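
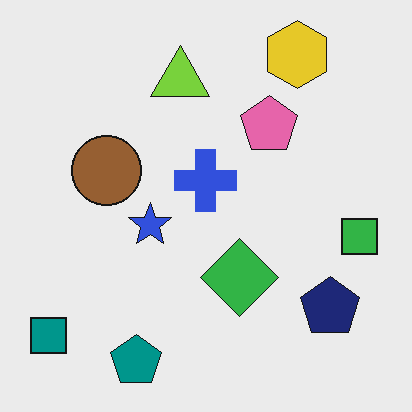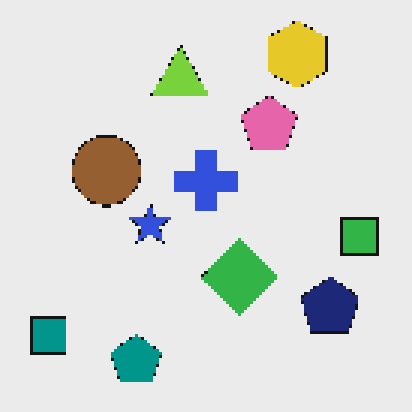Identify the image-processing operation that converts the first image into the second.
It was mildly pixelated.

Shapes are reduced to large square blocks; fine edges and outlines are lost — a downscale-then-upscale (mosaic) effect.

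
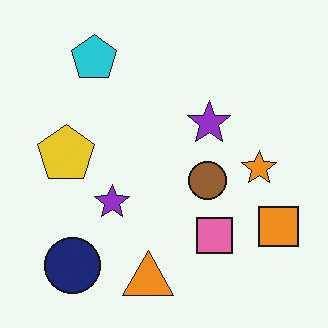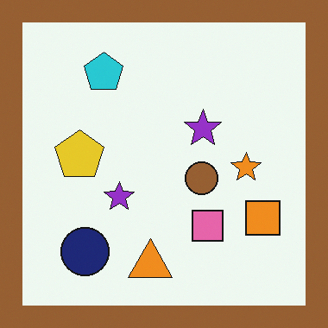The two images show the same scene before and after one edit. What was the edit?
The image was framed with a brown border.

A solid brown frame runs around the edge of the second image, with the content slightly shrunk inside it.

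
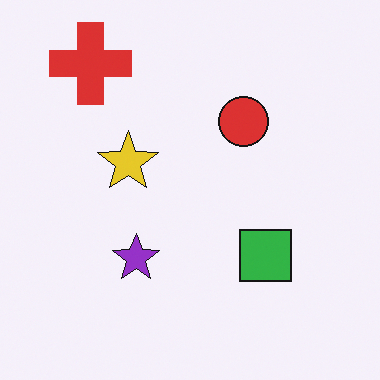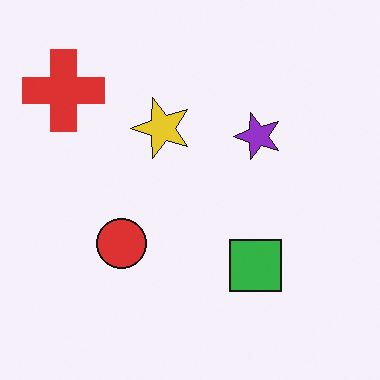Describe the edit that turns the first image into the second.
Transposed (reflected across the top-left ↔ bottom-right diagonal).

Shapes have swapped their row and column positions — what was in the top-right is now in the bottom-left — a diagonal reflection.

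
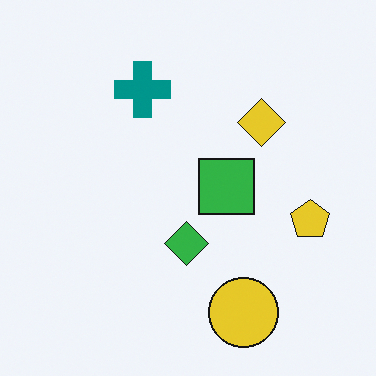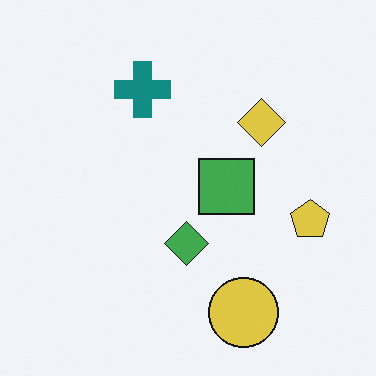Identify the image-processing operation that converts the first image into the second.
The transformation is: slightly desaturated.

All colors are more muted and greyish — a global saturation change.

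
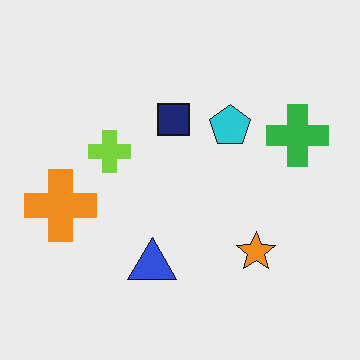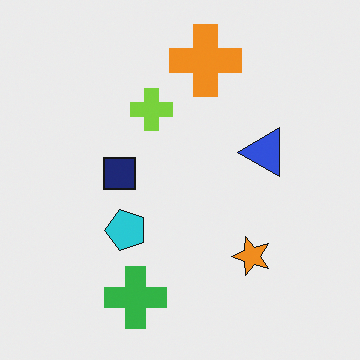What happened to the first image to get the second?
The transformation is: transposed (reflected across the top-left ↔ bottom-right diagonal).

Shapes have swapped their row and column positions — what was in the top-right is now in the bottom-left — a diagonal reflection.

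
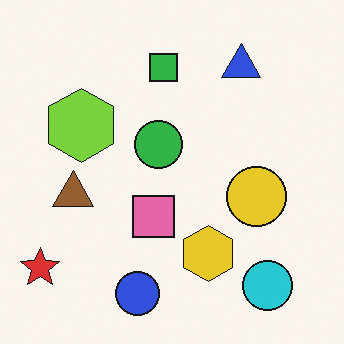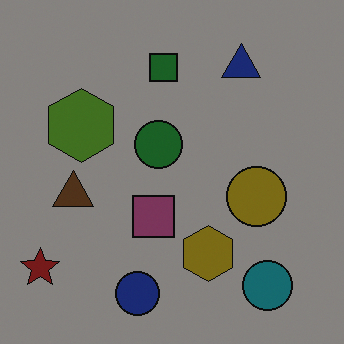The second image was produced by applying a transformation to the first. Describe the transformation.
It was darkened a lot.

Every pixel — background and shapes alike — is uniformly darkened.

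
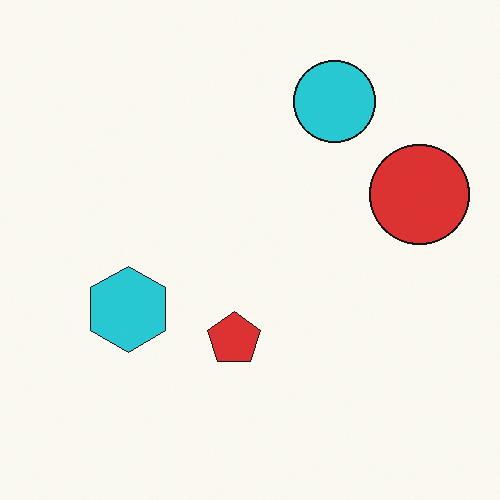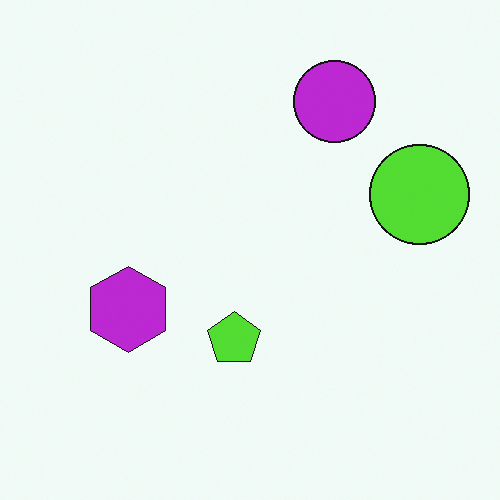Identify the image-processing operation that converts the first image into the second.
The image was hue-shifted by a moderate amount.

Every shape's color has rotated by the same amount around the hue wheel — a uniform hue shift.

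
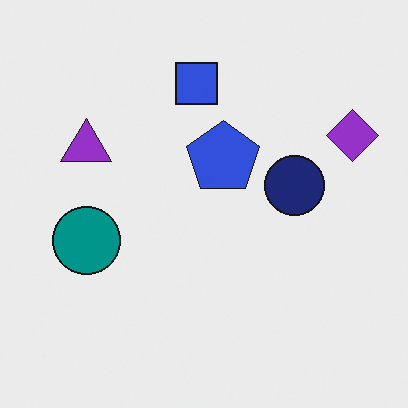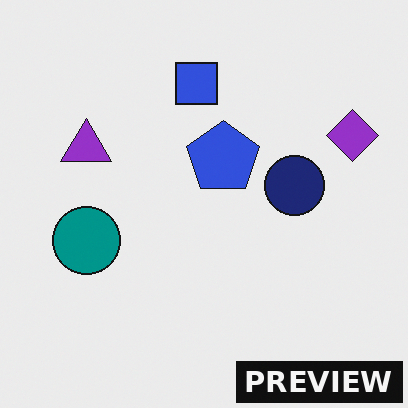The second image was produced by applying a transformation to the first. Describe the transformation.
The second image is the first watermarked with the text "PREVIEW" in the lower-right corner.

A dark label reading "PREVIEW" appears in the lower-right corner.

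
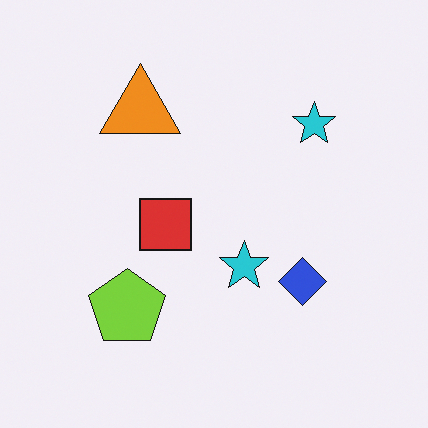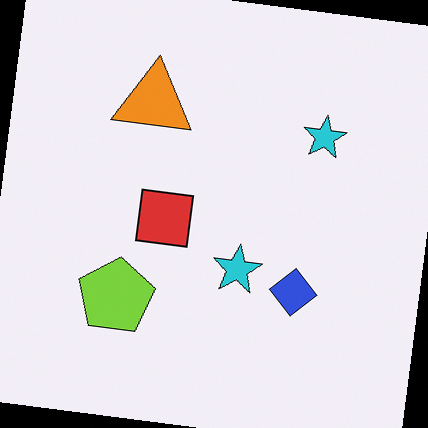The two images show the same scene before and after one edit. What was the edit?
It was rotated clockwise by a small amount.

Every shape is tilted by the same angle and the image corners show triangular fill wedges — a whole-image rotation by a non-right angle.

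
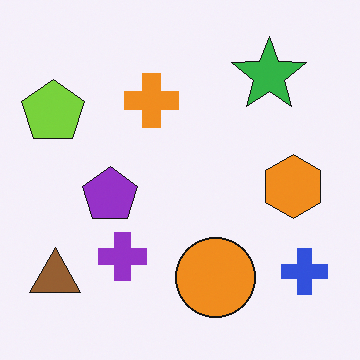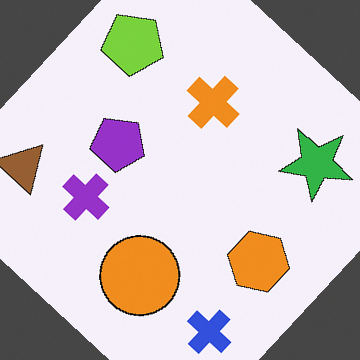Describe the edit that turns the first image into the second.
This is the original image rotated clockwise by a large amount — several tens of degrees.

Every shape is tilted by the same angle and the image corners show triangular fill wedges — a whole-image rotation by a non-right angle.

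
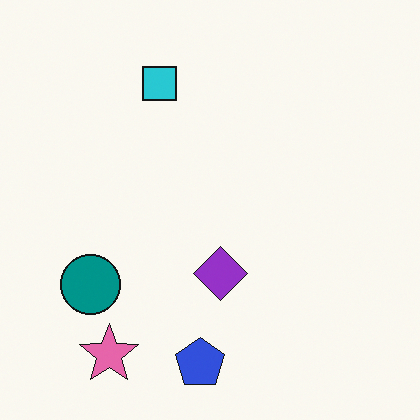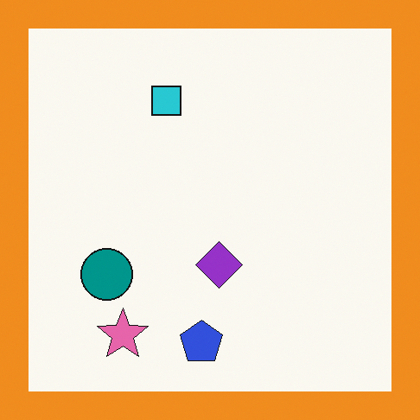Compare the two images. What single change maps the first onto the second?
It was framed with a orange border.

A solid orange frame runs around the edge of the second image, with the content slightly shrunk inside it.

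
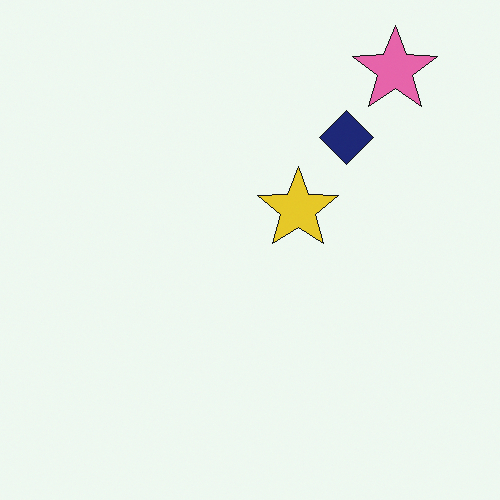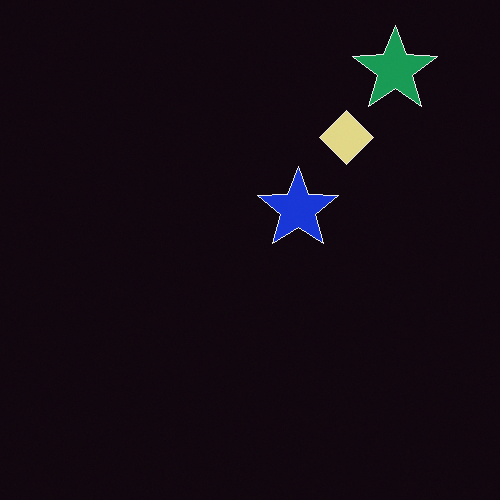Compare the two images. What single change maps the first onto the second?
The second image is the first color-inverted (negative).

The light background has become dark and every shape's color is its complement — a photographic negative.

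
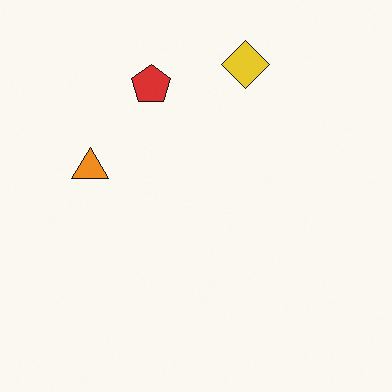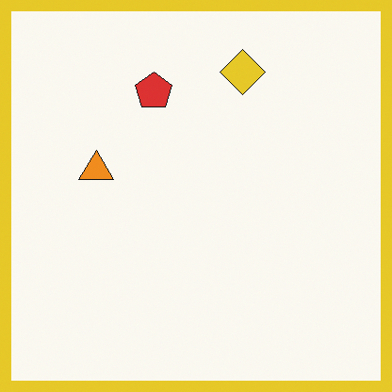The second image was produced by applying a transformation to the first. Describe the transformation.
This is the original image framed with a yellow border.

A solid yellow frame runs around the edge of the second image, with the content slightly shrunk inside it.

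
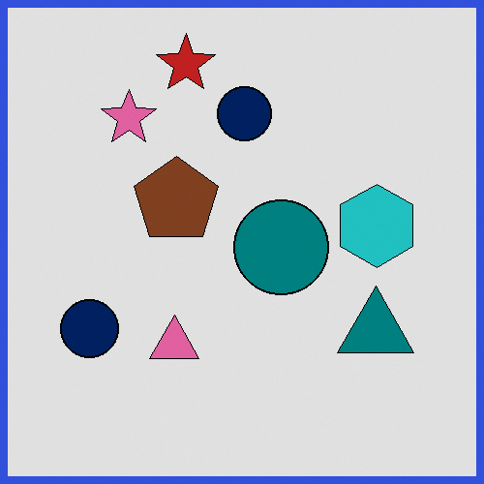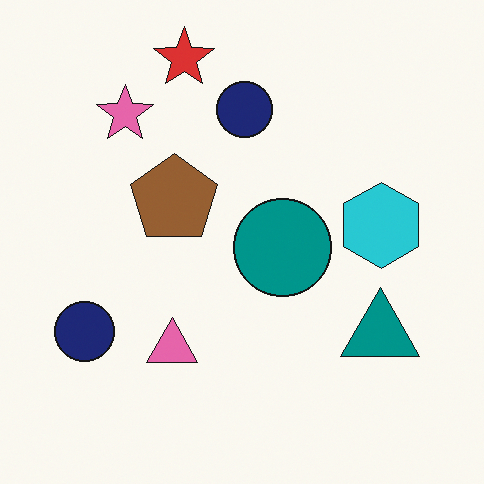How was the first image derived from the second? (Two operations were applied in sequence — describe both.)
Moderately posterized, then framed with a blue border.

Each flat color has snapped to a coarser quantized level — most visibly, the near-white background has dropped to a flat grey. A solid blue frame runs around the edge of the first image, with the content slightly shrunk inside it.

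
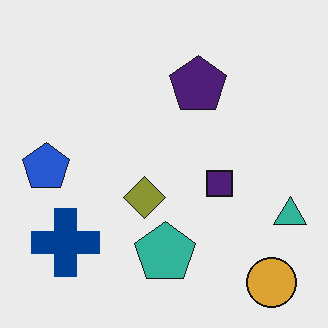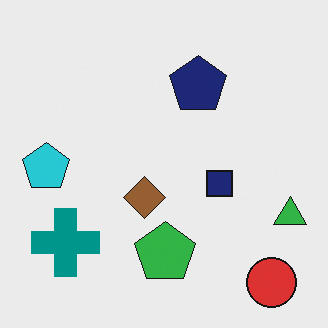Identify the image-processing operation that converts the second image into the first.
The first image is the second hue-shifted slightly.

Every shape's color has rotated by the same amount around the hue wheel — a uniform hue shift.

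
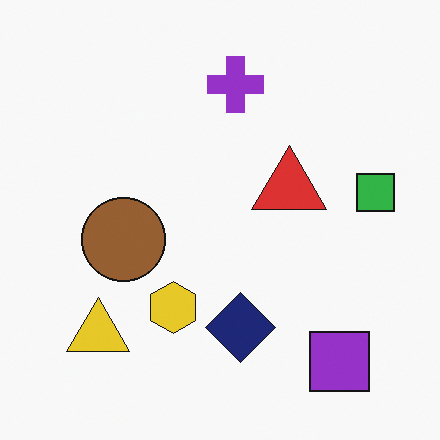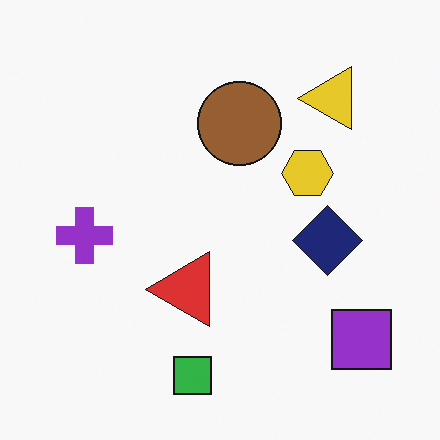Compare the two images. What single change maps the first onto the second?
The second image is the first transposed (reflected across the top-left ↔ bottom-right diagonal).

Shapes have swapped their row and column positions — what was in the top-right is now in the bottom-left — a diagonal reflection.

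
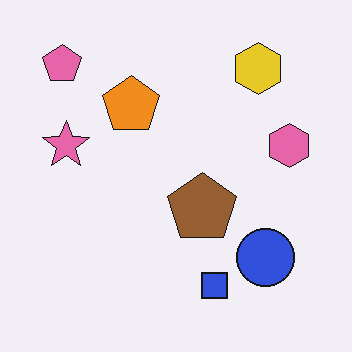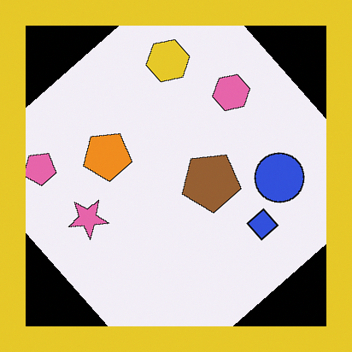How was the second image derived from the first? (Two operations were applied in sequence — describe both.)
The second image is the first rotated counter-clockwise by a large amount — several tens of degrees, then framed with a yellow border.

Every shape is tilted by the same angle and the image corners show triangular fill wedges — a whole-image rotation by a non-right angle. A solid yellow frame runs around the edge of the second image, with the content slightly shrunk inside it.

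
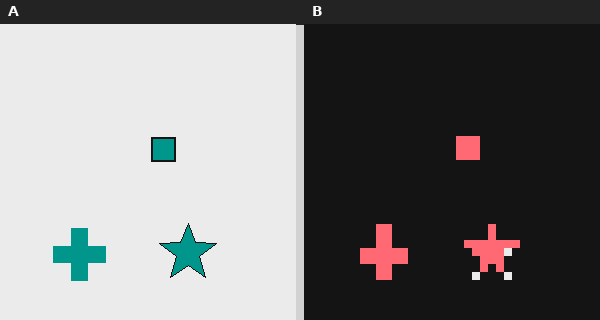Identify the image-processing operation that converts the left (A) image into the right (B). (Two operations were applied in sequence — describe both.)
This is the original image color-inverted (negative), then pixelated into visible square blocks.

The light background has become dark and every shape's color is its complement — a photographic negative. Shapes are reduced to large square blocks; fine edges and outlines are lost — a downscale-then-upscale (mosaic) effect.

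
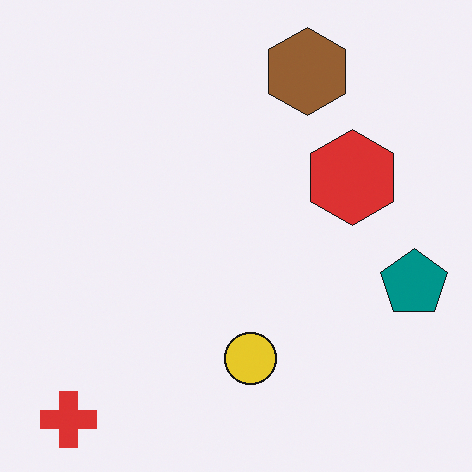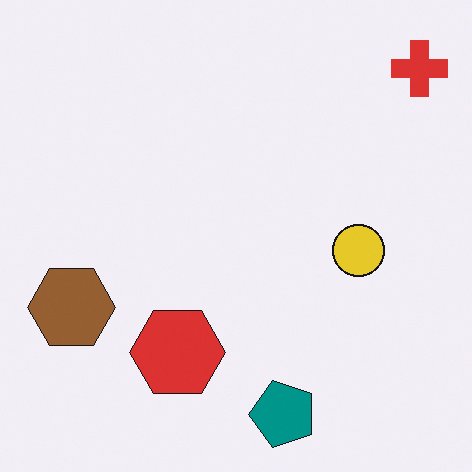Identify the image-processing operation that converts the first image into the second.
The image was transposed (reflected across the top-left ↔ bottom-right diagonal).

Shapes have swapped their row and column positions — what was in the top-right is now in the bottom-left — a diagonal reflection.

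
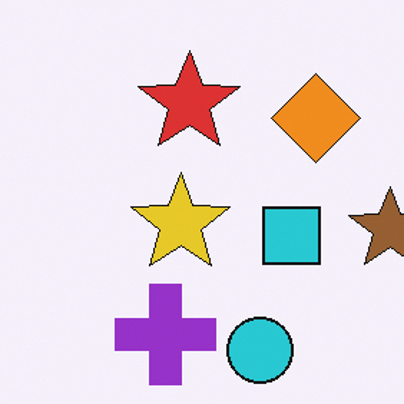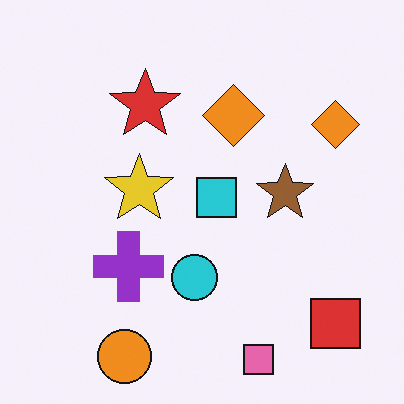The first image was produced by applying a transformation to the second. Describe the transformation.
The image was cropped slightly and scaled back up.

The visible shapes are larger and the field of view is narrower; shapes near the original edges may be partly or wholly outside the frame — a crop-and-rescale.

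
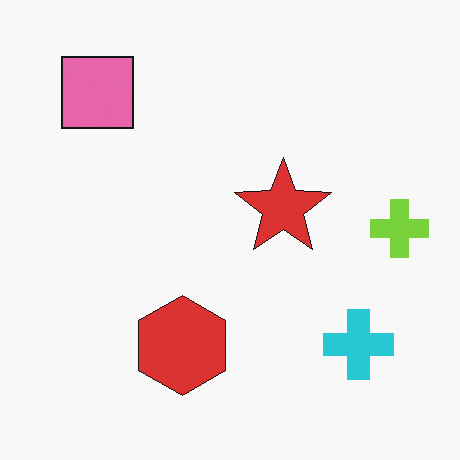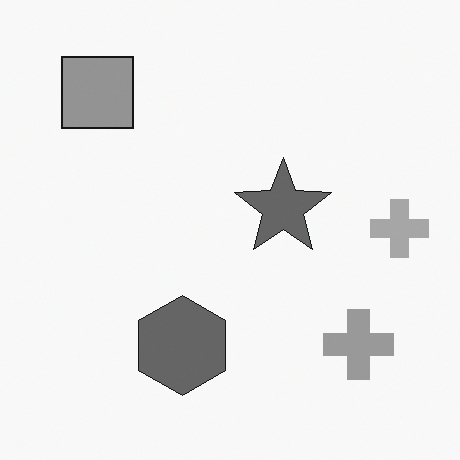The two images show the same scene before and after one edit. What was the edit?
It was converted to grayscale.

All color is removed — every shape is now a shade of grey.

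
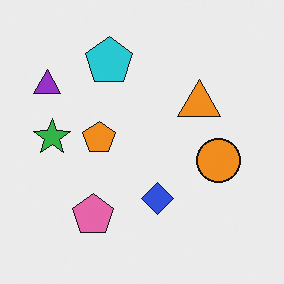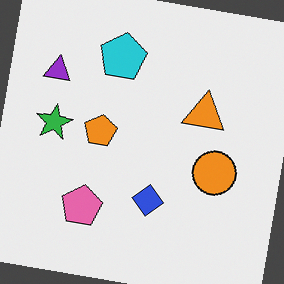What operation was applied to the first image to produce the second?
The transformation is: rotated clockwise by a small amount.

Every shape is tilted by the same angle and the image corners show triangular fill wedges — a whole-image rotation by a non-right angle.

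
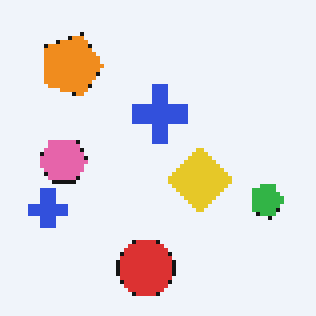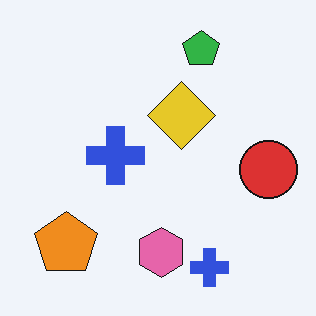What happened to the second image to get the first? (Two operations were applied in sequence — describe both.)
It was rotated 90° clockwise, then mildly pixelated.

The orange pentagon sits in the bottom-left of the second image and the top-left of the first — consistent with a whole-image 90° clockwise rotation. Shapes are reduced to large square blocks; fine edges and outlines are lost — a downscale-then-upscale (mosaic) effect.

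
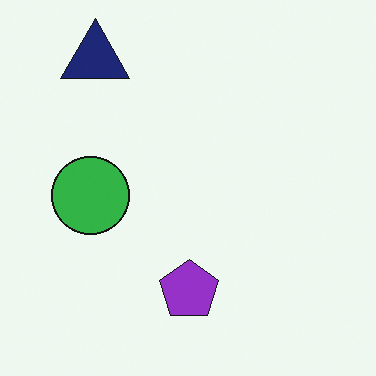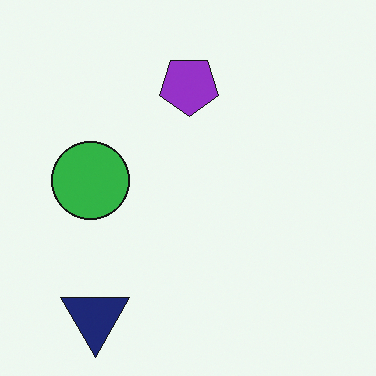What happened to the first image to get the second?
Flipped vertically (top ↔ bottom).

The navy triangle is in the top-left of the first image and the bottom-left of the second — shapes on opposite sides of the horizontal midline have swapped in a mirror flip.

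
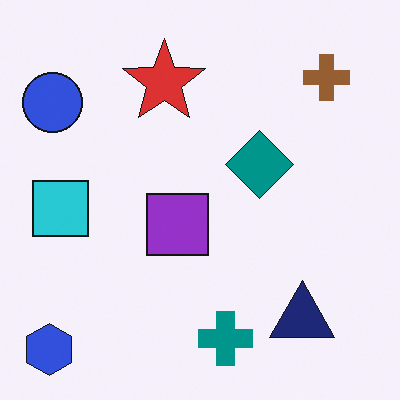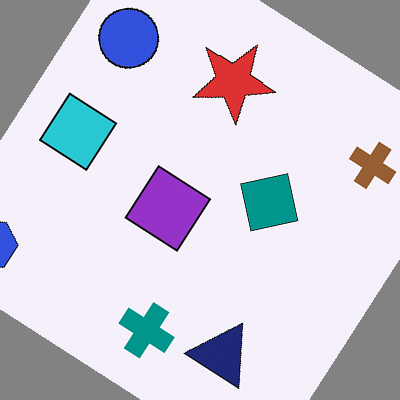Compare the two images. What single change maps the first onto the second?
It was rotated clockwise by a large amount — several tens of degrees.

Every shape is tilted by the same angle and the image corners show triangular fill wedges — a whole-image rotation by a non-right angle.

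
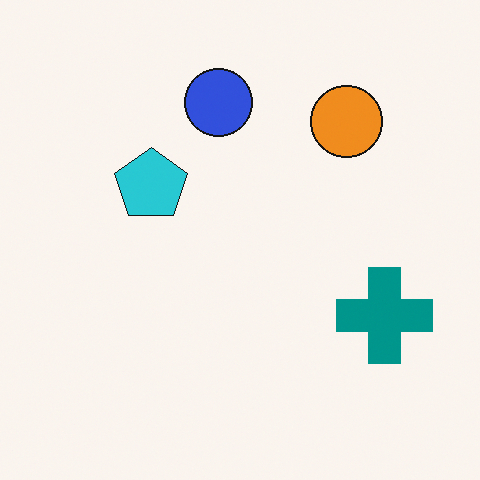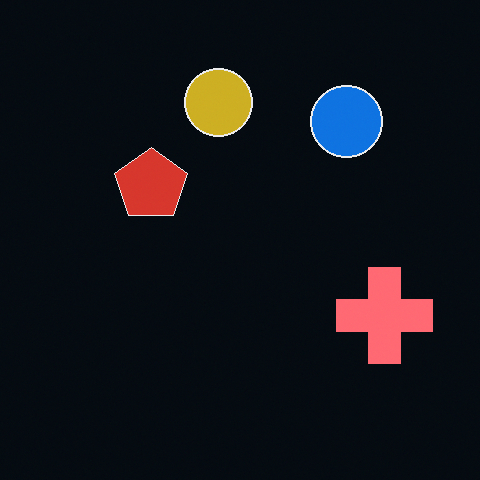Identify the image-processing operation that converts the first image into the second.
Color-inverted (negative).

The light background has become dark and every shape's color is its complement — a photographic negative.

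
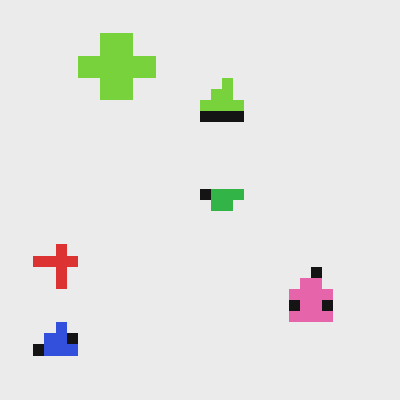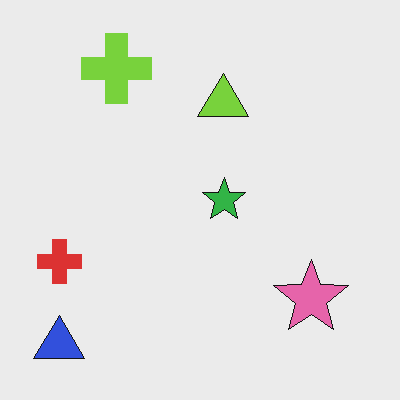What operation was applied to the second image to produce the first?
The image was coarsely pixelated.

Shapes are reduced to large square blocks; fine edges and outlines are lost — a downscale-then-upscale (mosaic) effect.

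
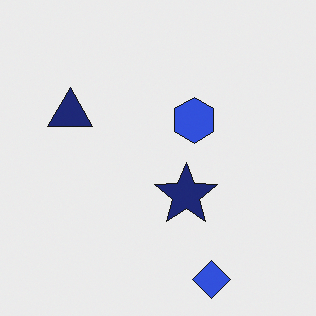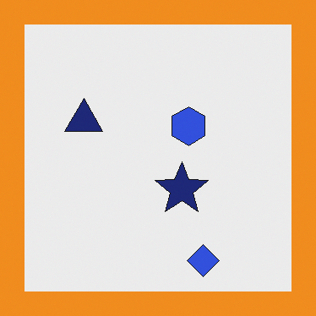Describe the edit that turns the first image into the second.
The second image is the first framed with a orange border.

A solid orange frame runs around the edge of the second image, with the content slightly shrunk inside it.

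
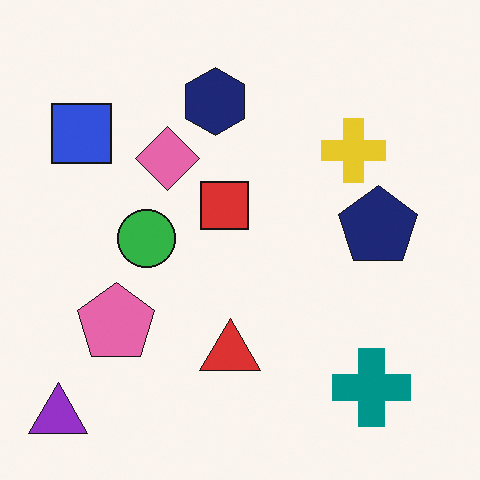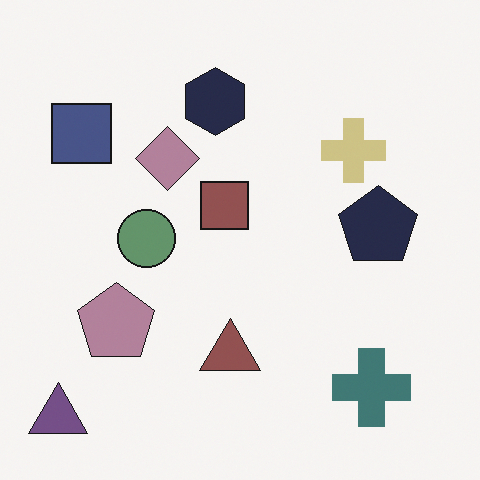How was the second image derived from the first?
Made much more muted (saturation change).

All colors are more muted and greyish — a global saturation change.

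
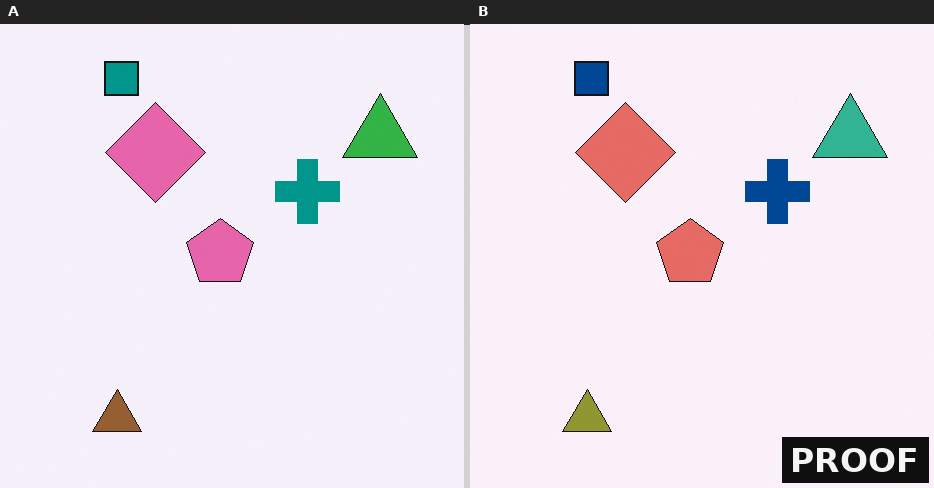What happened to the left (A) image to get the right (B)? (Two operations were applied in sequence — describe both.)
The image was hue-shifted by a small amount, then watermarked with the text "PROOF" in the lower-right corner.

Every shape's color has rotated by the same amount around the hue wheel — a uniform hue shift. A dark label reading "PROOF" appears in the lower-right corner.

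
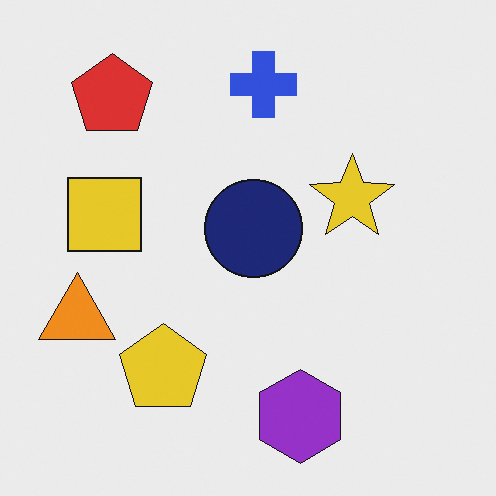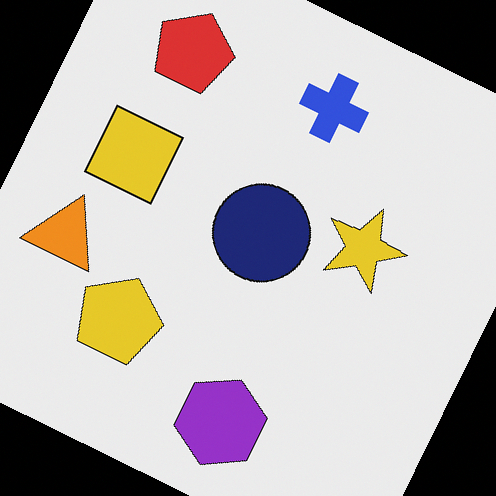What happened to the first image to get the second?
The image was rotated clockwise by a clearly visible amount.

Every shape is tilted by the same angle and the image corners show triangular fill wedges — a whole-image rotation by a non-right angle.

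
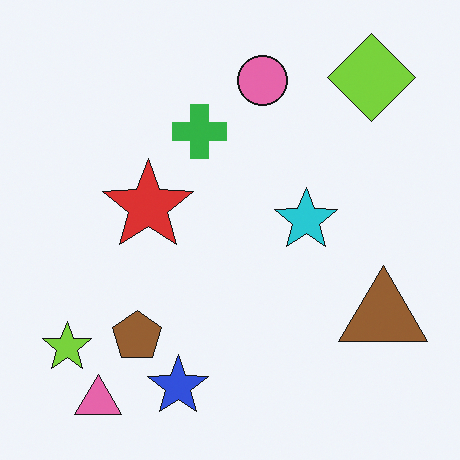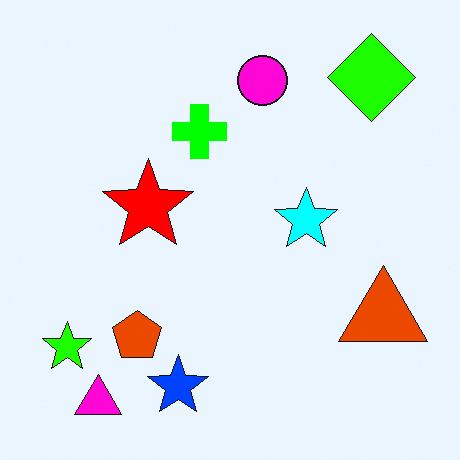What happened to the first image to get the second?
The image was made much more vivid (saturation change).

All colors are more vivid — a global saturation change.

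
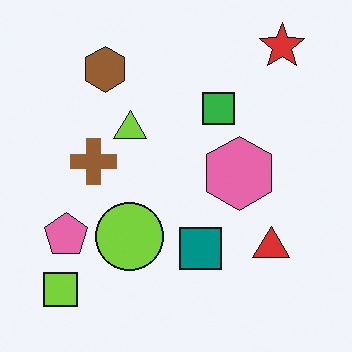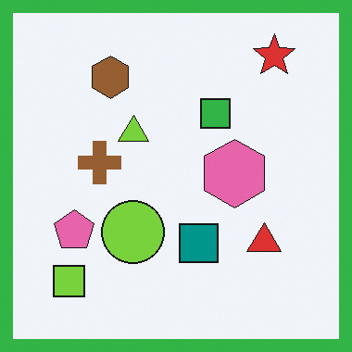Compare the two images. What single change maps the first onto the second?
The second image is the first framed with a green border.

A solid green frame runs around the edge of the second image, with the content slightly shrunk inside it.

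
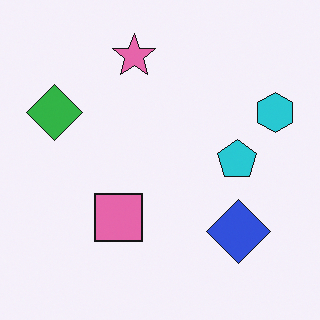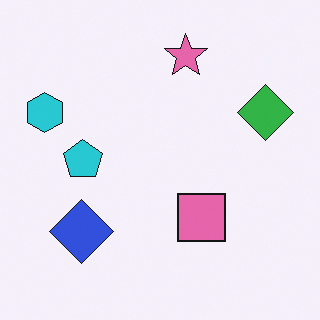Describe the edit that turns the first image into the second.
The second image is the first flipped horizontally (left ↔ right).

The cyan hexagon is in the right of the first image and the left of the second — shapes on opposite sides of the vertical midline have swapped in a mirror flip.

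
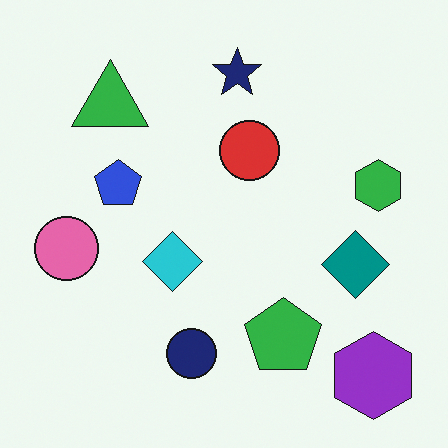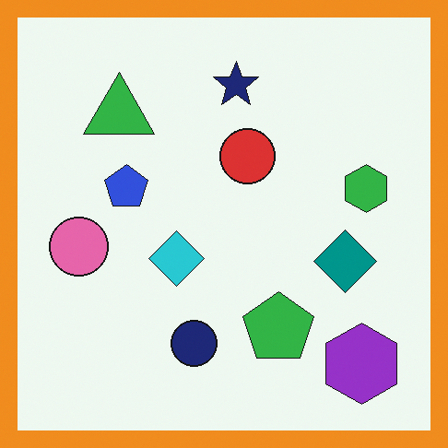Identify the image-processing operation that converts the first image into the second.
Framed with a orange border.

A solid orange frame runs around the edge of the second image, with the content slightly shrunk inside it.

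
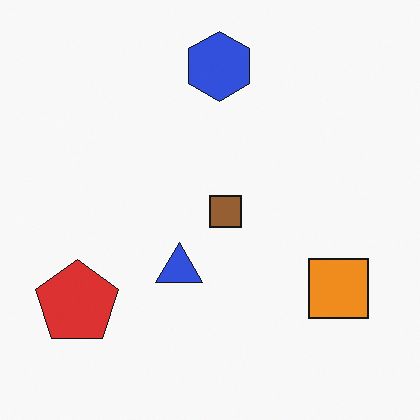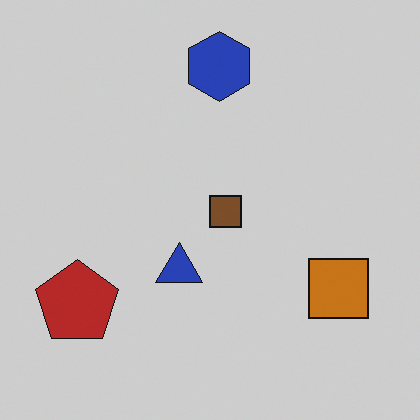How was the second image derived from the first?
Darkened a little.

Every pixel — background and shapes alike — is uniformly darkened.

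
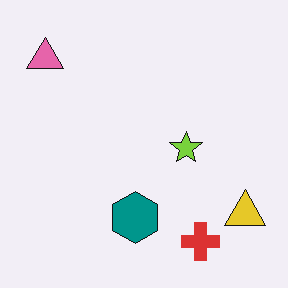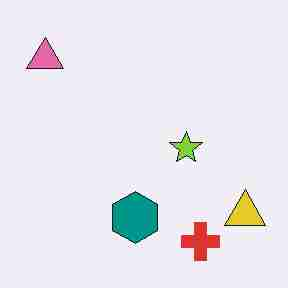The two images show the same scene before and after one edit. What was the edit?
The image was degraded with heavy JPEG compression.

Blocky 8×8 compression artifacts appear around shape edges and the flat background shows ringing — characteristic JPEG degradation.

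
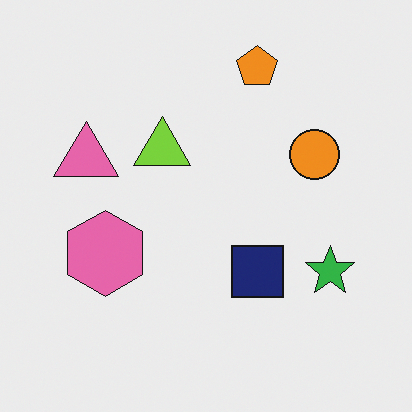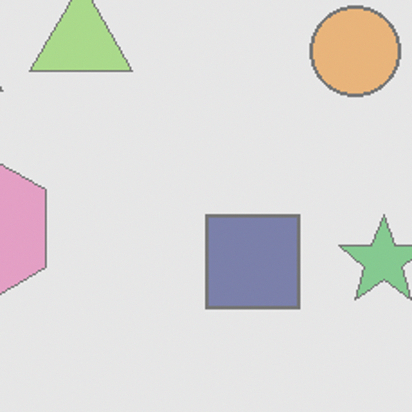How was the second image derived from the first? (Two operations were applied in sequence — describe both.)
The image was washed out (contrast reduced), then cropped tightly and scaled back up.

Tones are pushed toward mid-grey across the whole image — a global contrast change. The visible shapes are larger and the field of view is narrower; shapes near the original edges may be partly or wholly outside the frame — a crop-and-rescale.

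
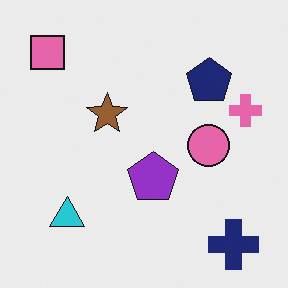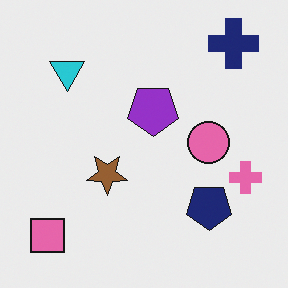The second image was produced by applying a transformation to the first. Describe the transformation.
This is the original image flipped vertically (top ↔ bottom).

The navy cross is in the bottom-right of the first image and the top-right of the second — shapes on opposite sides of the horizontal midline have swapped in a mirror flip.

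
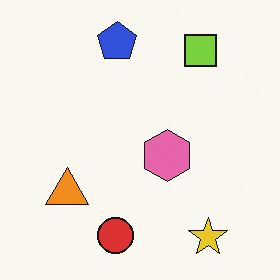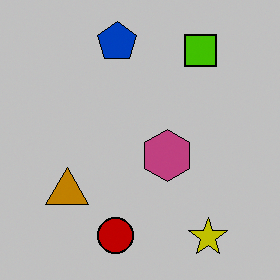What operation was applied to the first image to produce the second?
Heavily posterized to just a handful of flat colors.

Each flat color has snapped to a coarser quantized level — most visibly, the near-white background has dropped to a flat grey.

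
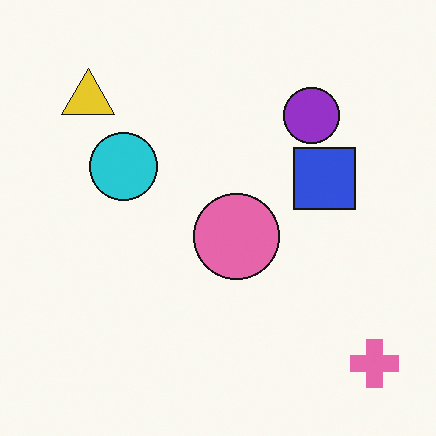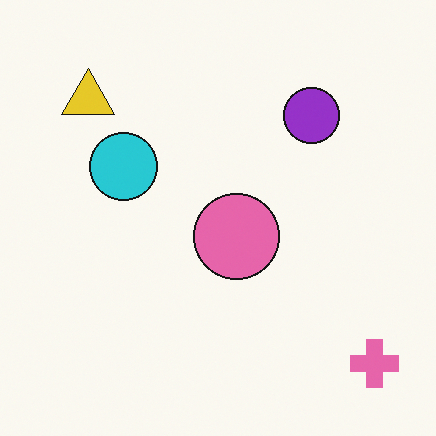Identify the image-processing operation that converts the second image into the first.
The transformation is: overlaid with an additional blue square.

A blue square appears in the first image that is absent from the second.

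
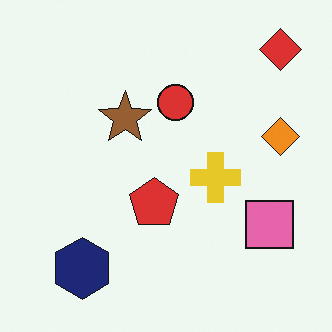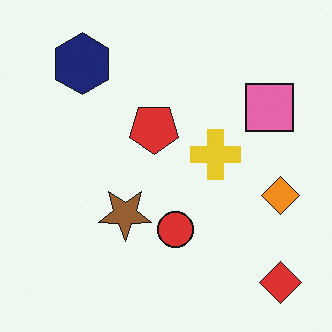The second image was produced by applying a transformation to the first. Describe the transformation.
The transformation is: flipped vertically (top ↔ bottom).

The red diamond is in the top-right of the first image and the bottom-right of the second — shapes on opposite sides of the horizontal midline have swapped in a mirror flip.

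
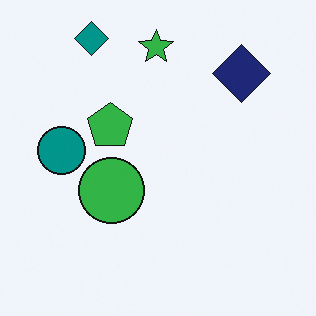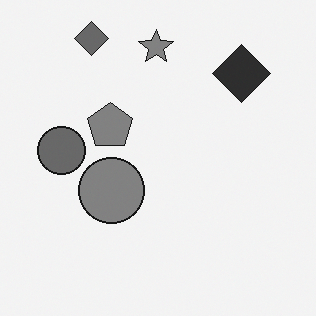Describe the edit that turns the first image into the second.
The transformation is: converted to grayscale.

All color is removed — every shape is now a shade of grey.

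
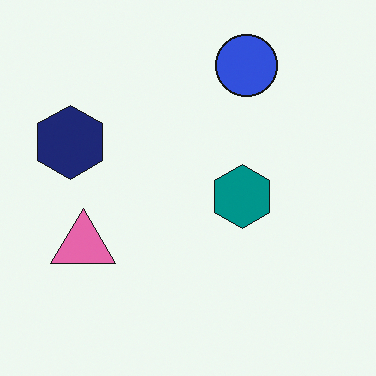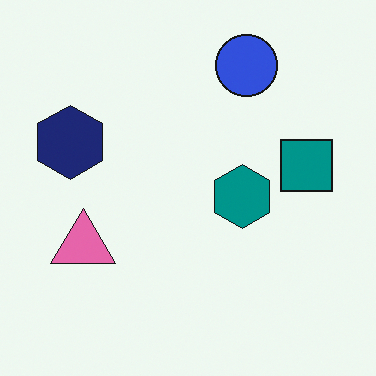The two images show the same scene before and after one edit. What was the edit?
The image was overlaid with an additional teal square.

A teal square appears in the second image that is absent from the first.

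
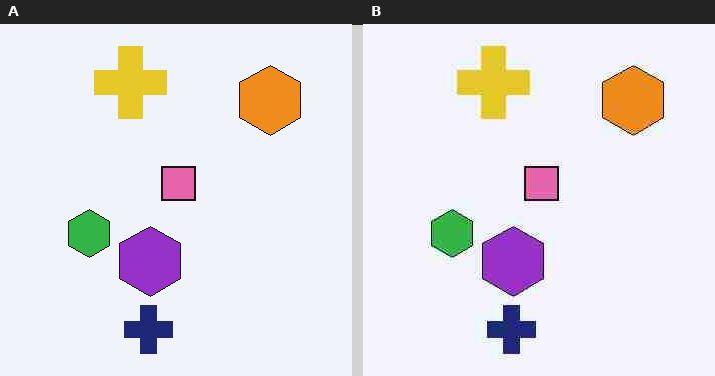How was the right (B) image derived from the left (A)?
The image was heavily JPEG-compressed with obvious blocking artifacts.

Blocky 8×8 compression artifacts appear around shape edges and the flat background shows ringing — characteristic JPEG degradation.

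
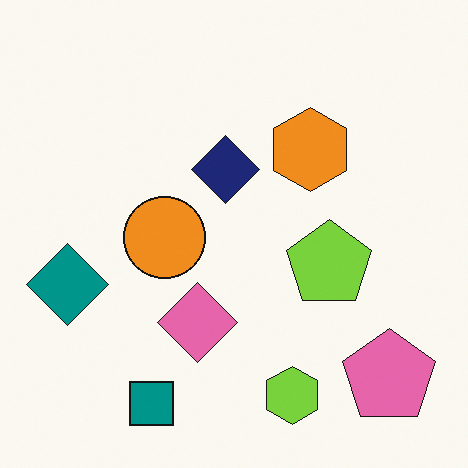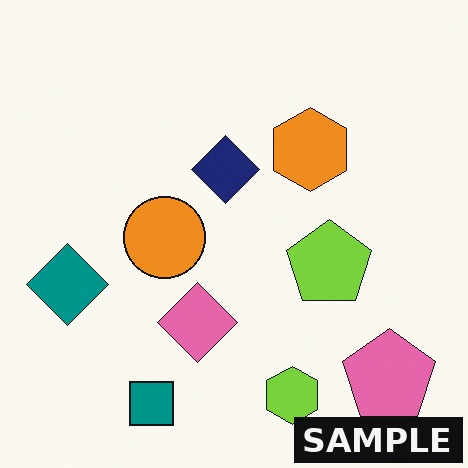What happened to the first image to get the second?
This is the original image watermarked with the text "SAMPLE" in the lower-right corner.

A dark label reading "SAMPLE" appears in the lower-right corner.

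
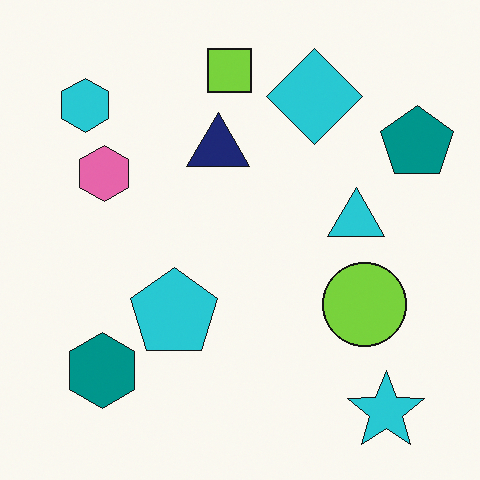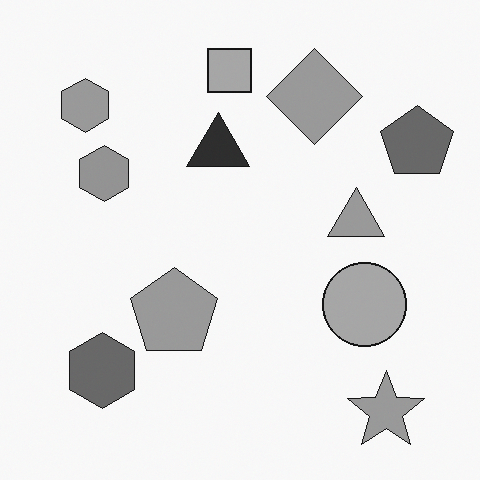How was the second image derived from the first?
The image was converted to grayscale.

All color is removed — every shape is now a shade of grey.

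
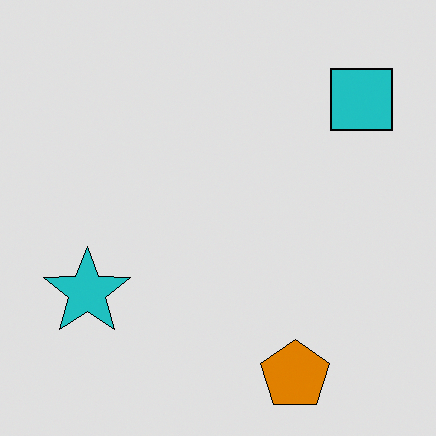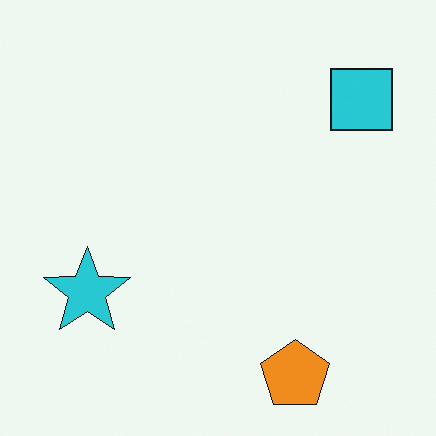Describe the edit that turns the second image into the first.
Moderately posterized.

Each flat color has snapped to a coarser quantized level — most visibly, the near-white background has dropped to a flat grey.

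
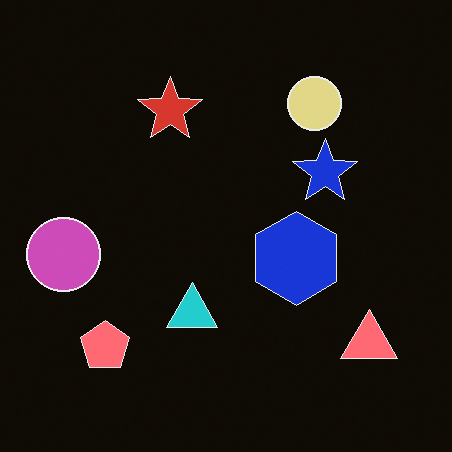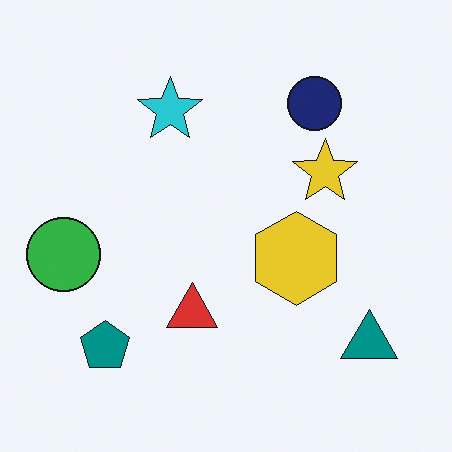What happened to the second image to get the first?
The image was color-inverted (negative).

The light background has become dark and every shape's color is its complement — a photographic negative.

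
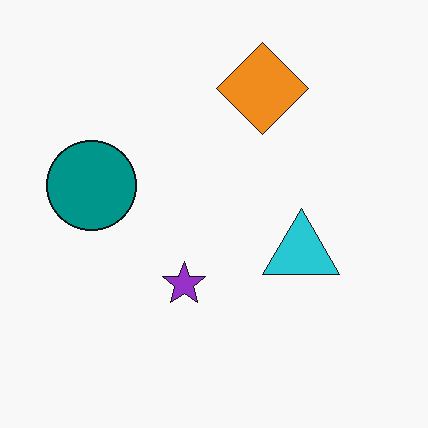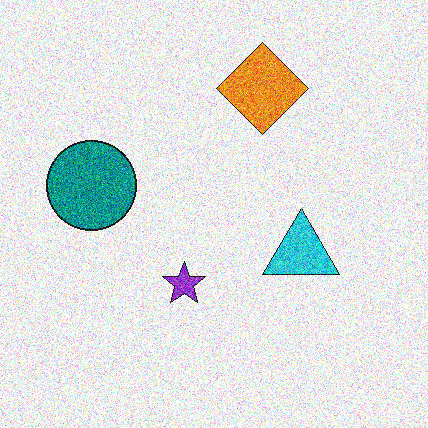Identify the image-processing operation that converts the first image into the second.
The image was degraded with heavy additive noise.

Random speckle covers the whole image, including the flat background.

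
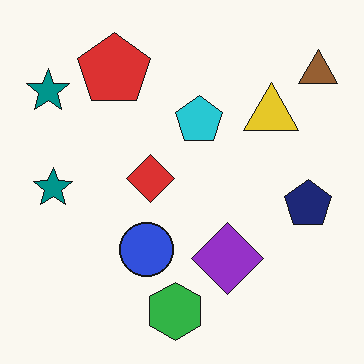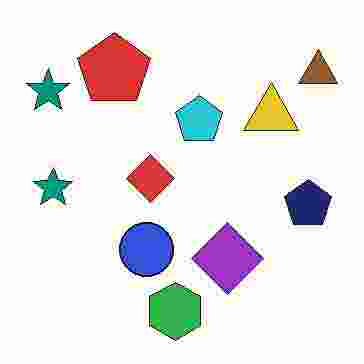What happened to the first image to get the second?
The second image is the first degraded with heavy JPEG compression.

Blocky 8×8 compression artifacts appear around shape edges and the flat background shows ringing — characteristic JPEG degradation.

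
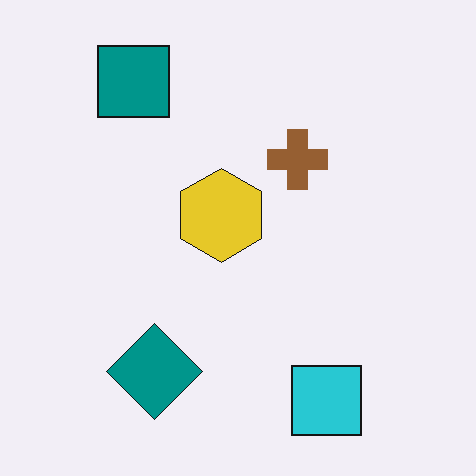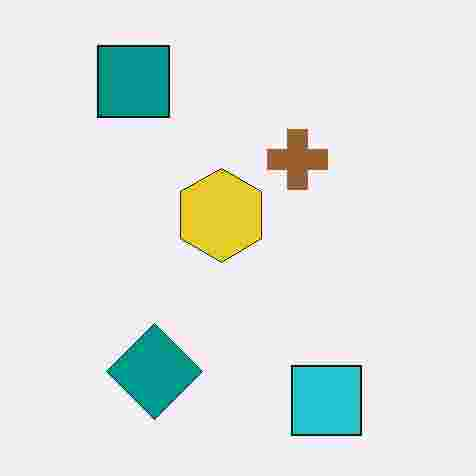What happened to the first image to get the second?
This is the original image degraded with heavy JPEG compression.

Blocky 8×8 compression artifacts appear around shape edges and the flat background shows ringing — characteristic JPEG degradation.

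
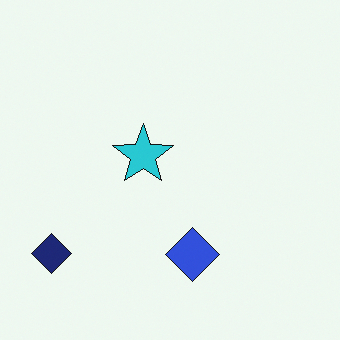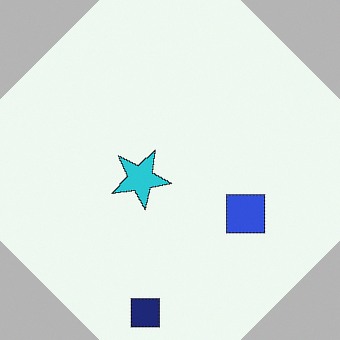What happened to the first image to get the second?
Rotated counter-clockwise by a large amount — several tens of degrees.

Every shape is tilted by the same angle and the image corners show triangular fill wedges — a whole-image rotation by a non-right angle.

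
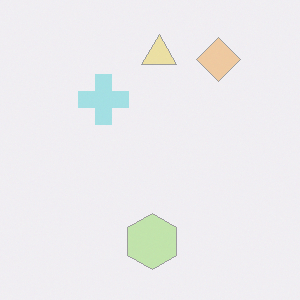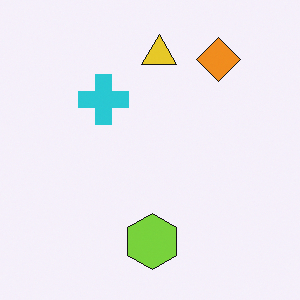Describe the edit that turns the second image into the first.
The first image is the second washed out (contrast reduced).

Tones are pushed toward mid-grey across the whole image — a global contrast change.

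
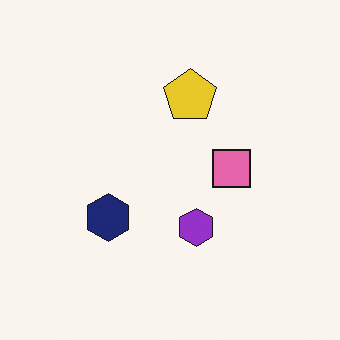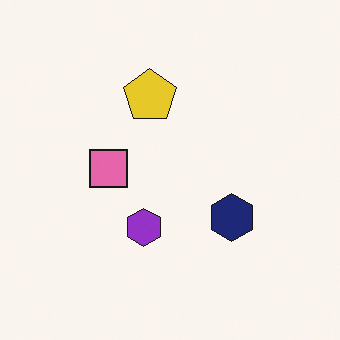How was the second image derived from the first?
Flipped horizontally (left ↔ right).

The navy hexagon is in the left of the first image and the right of the second — shapes on opposite sides of the vertical midline have swapped in a mirror flip.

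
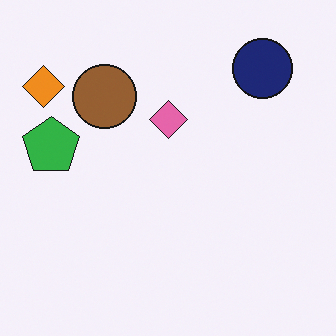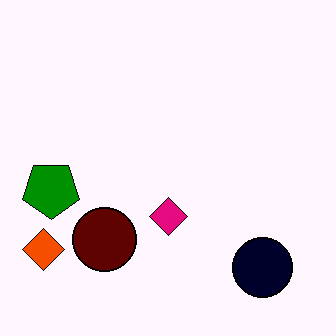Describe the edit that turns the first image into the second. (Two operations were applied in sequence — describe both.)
The transformation is: boosted in contrast, then flipped vertically (top ↔ bottom).

Tones are pushed away from mid-grey across the whole image — a global contrast change. The navy circle is in the top-right of the first image and the bottom-right of the second — shapes on opposite sides of the horizontal midline have swapped in a mirror flip.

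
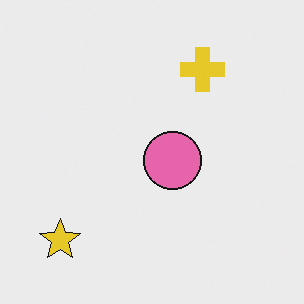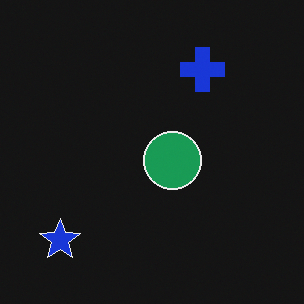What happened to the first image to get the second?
Color-inverted (negative).

The light background has become dark and every shape's color is its complement — a photographic negative.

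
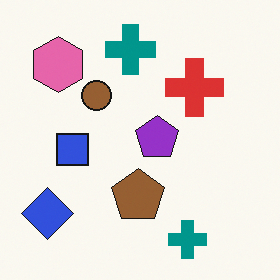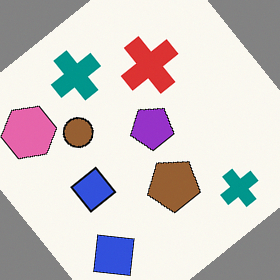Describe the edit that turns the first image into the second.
Rotated counter-clockwise by a large amount — several tens of degrees.

Every shape is tilted by the same angle and the image corners show triangular fill wedges — a whole-image rotation by a non-right angle.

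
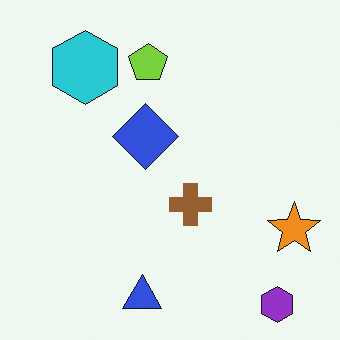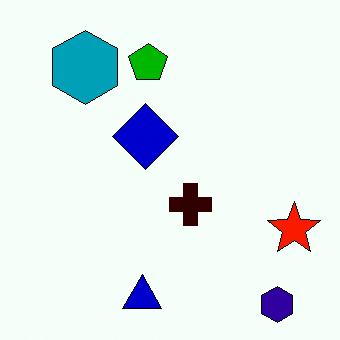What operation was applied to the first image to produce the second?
The transformation is: given much higher contrast.

Tones are pushed away from mid-grey across the whole image — a global contrast change.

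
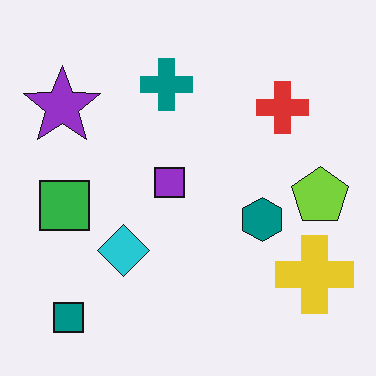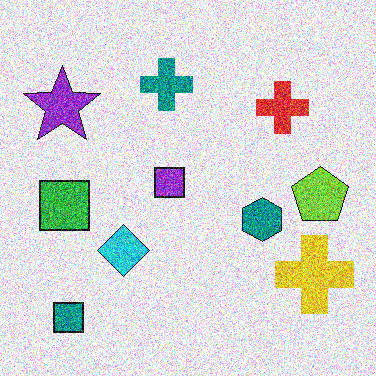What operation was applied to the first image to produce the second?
The transformation is: degraded with a thick layer of grain.

Random speckle covers the whole image, including the flat background.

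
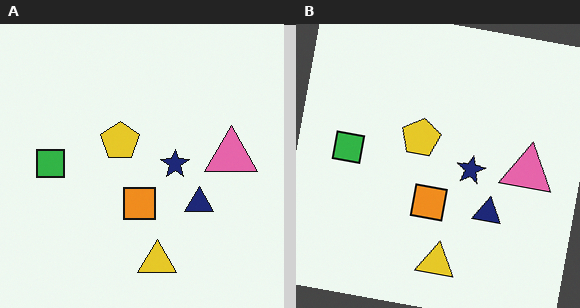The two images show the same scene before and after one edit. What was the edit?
Rotated clockwise by a small amount.

Every shape is tilted by the same angle and the image corners show triangular fill wedges — a whole-image rotation by a non-right angle.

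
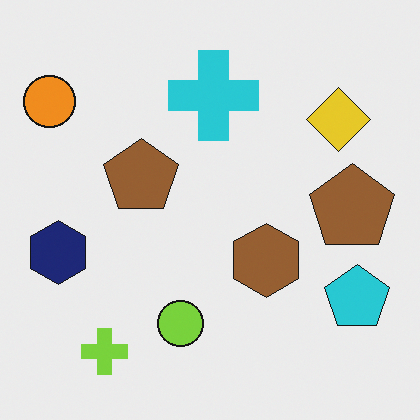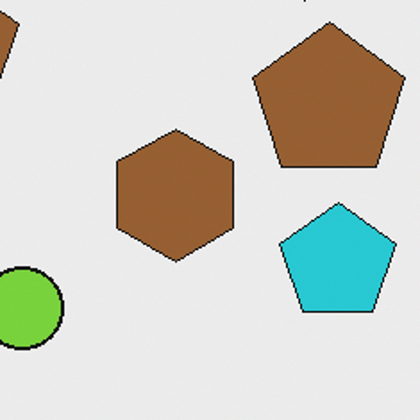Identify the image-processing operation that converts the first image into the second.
The image was cropped to a noticeably smaller region and rescaled.

The visible shapes are larger and the field of view is narrower; shapes near the original edges may be partly or wholly outside the frame — a crop-and-rescale.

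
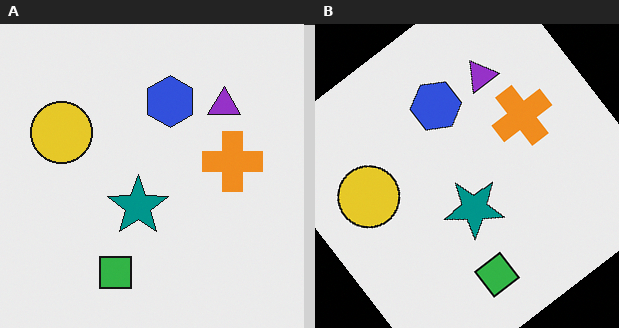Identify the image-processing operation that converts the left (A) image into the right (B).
The image was rotated counter-clockwise by a large amount — several tens of degrees.

Every shape is tilted by the same angle and the image corners show triangular fill wedges — a whole-image rotation by a non-right angle.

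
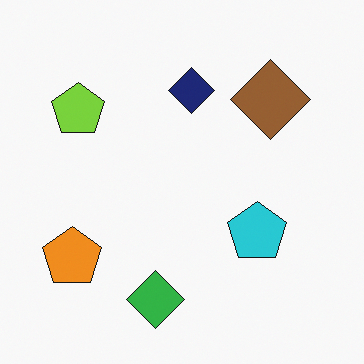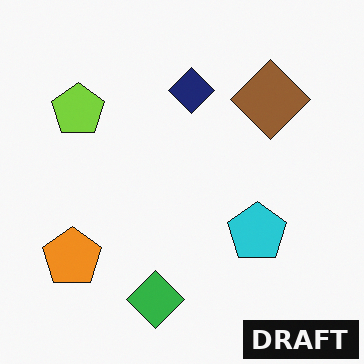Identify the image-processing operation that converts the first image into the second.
Watermarked with the text "DRAFT" in the lower-right corner.

A dark label reading "DRAFT" appears in the lower-right corner.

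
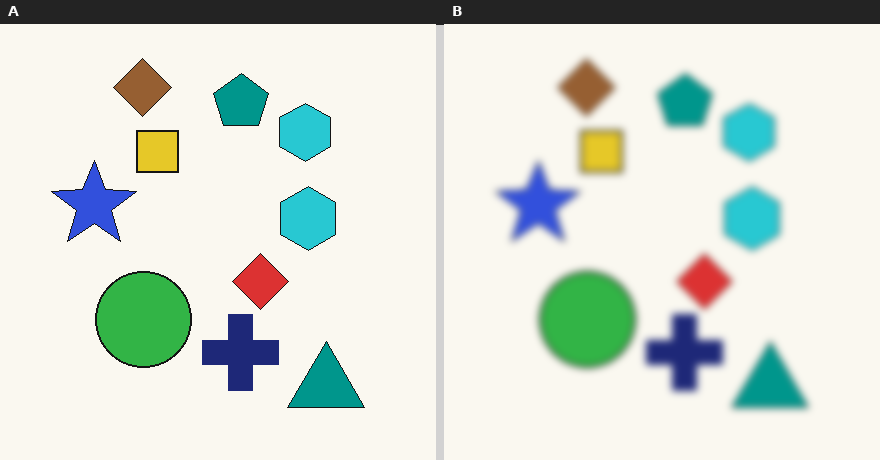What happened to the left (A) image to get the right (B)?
The transformation is: moderately blurred.

Shape edges and outlines are uniformly softened across the whole image.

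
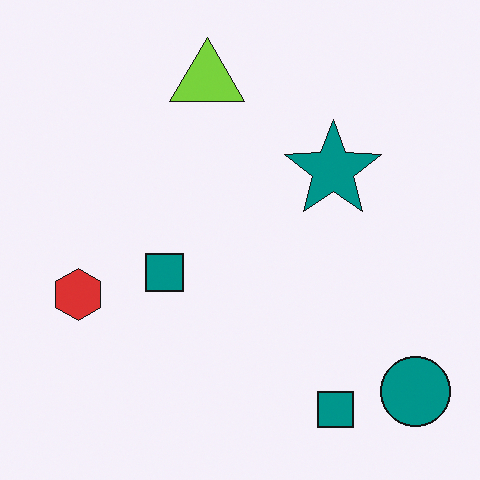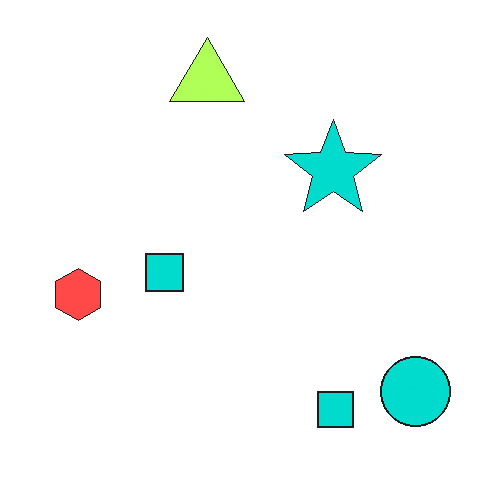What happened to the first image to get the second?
The transformation is: brightened a lot.

Every pixel — background and shapes alike — is uniformly brightened.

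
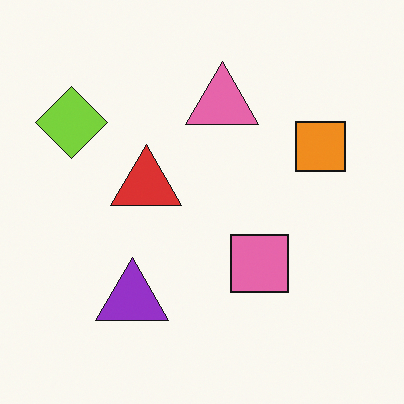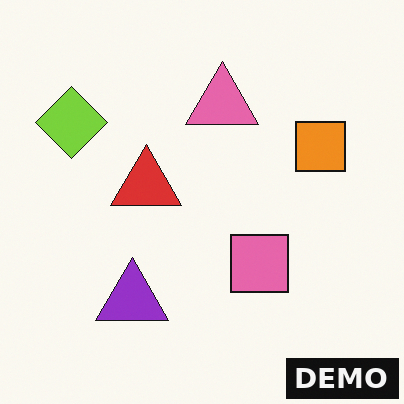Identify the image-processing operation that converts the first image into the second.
The second image is the first watermarked with the text "DEMO" in the lower-right corner.

A dark label reading "DEMO" appears in the lower-right corner.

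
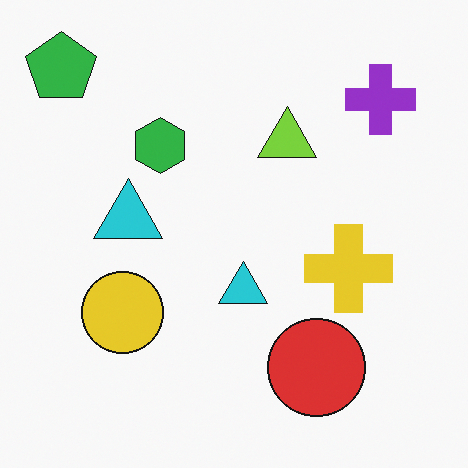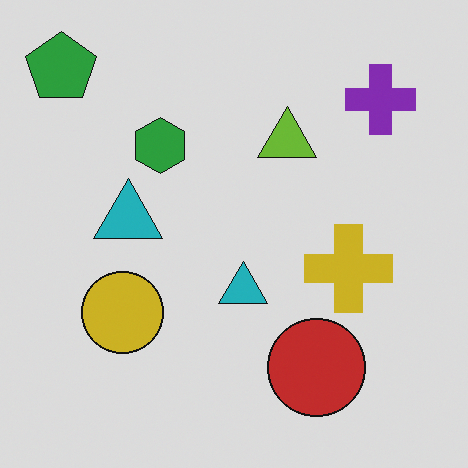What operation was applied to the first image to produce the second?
Darkened a little.

Every pixel — background and shapes alike — is uniformly darkened.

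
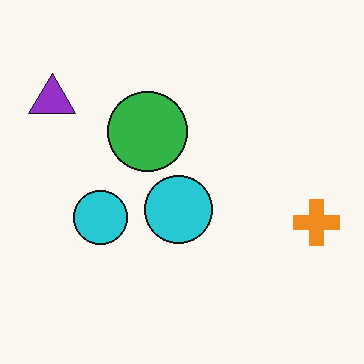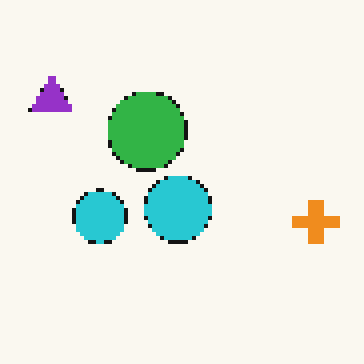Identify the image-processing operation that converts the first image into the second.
It was lightly pixelated (a mild mosaic effect).

Shapes are reduced to large square blocks; fine edges and outlines are lost — a downscale-then-upscale (mosaic) effect.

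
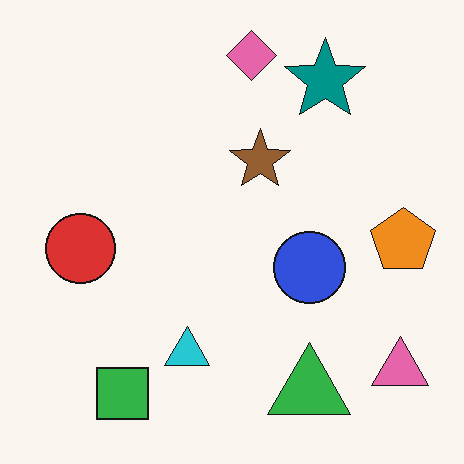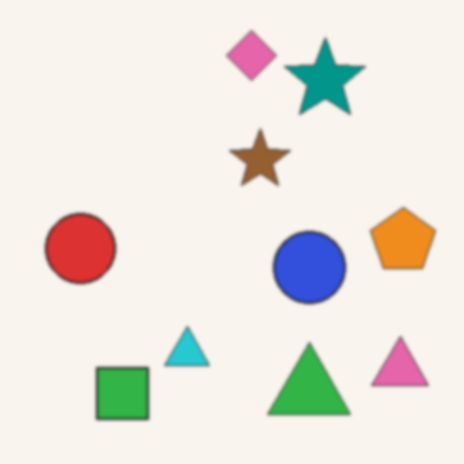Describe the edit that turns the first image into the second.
Given a subtle gaussian blur.

Shape edges and outlines are uniformly softened across the whole image.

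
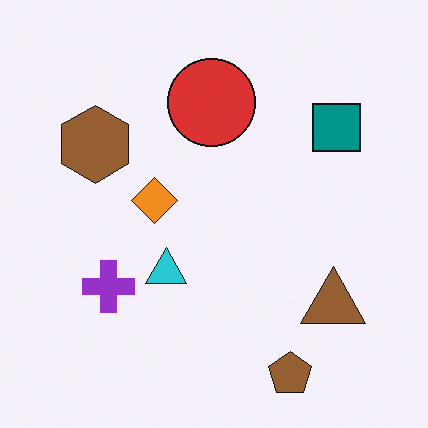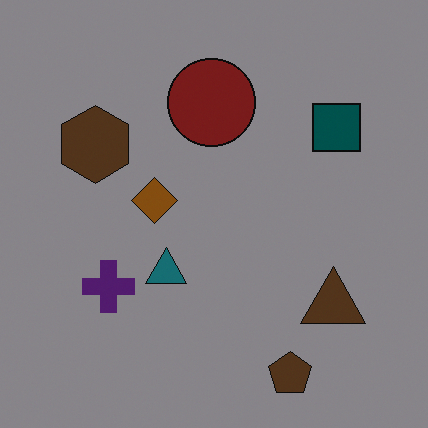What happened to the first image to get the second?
It was substantially darkened.

Every pixel — background and shapes alike — is uniformly darkened.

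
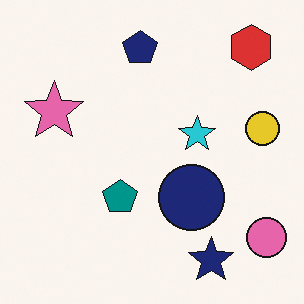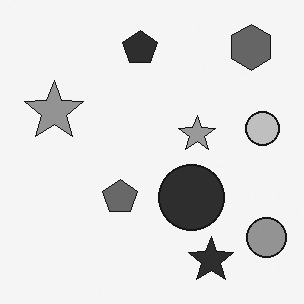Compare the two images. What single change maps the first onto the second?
The second image is the first converted to grayscale.

All color is removed — every shape is now a shade of grey.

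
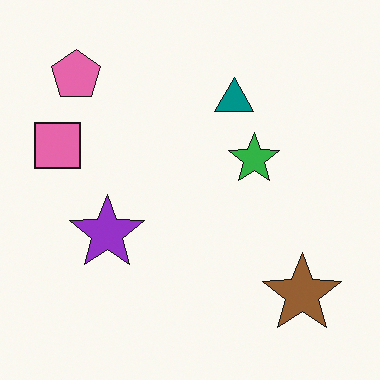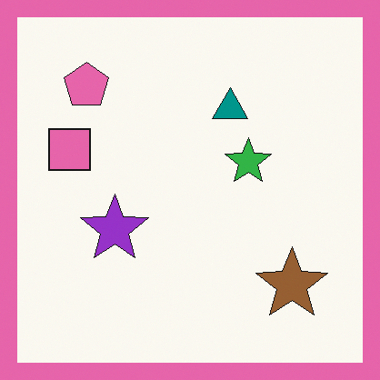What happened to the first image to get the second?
The second image is the first framed with a pink border.

A solid pink frame runs around the edge of the second image, with the content slightly shrunk inside it.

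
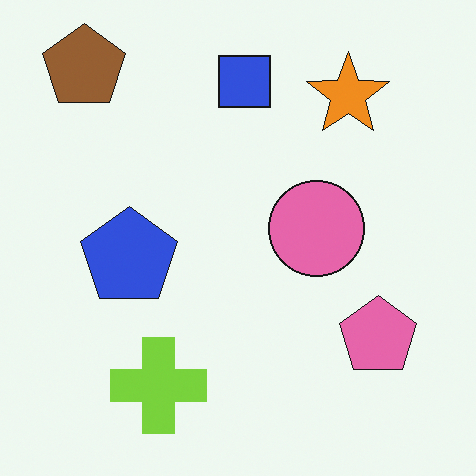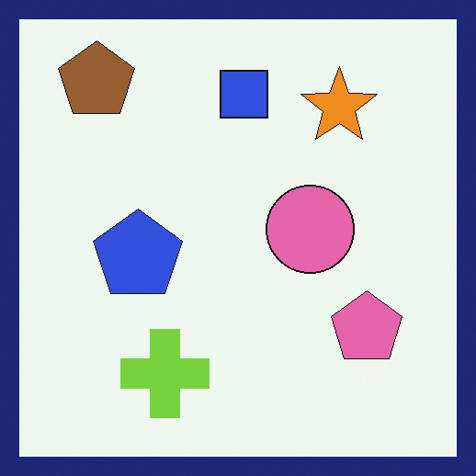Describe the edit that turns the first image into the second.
The second image is the first framed with a navy border.

A solid navy frame runs around the edge of the second image, with the content slightly shrunk inside it.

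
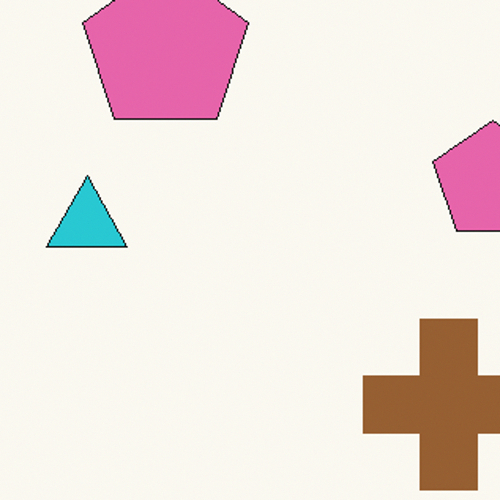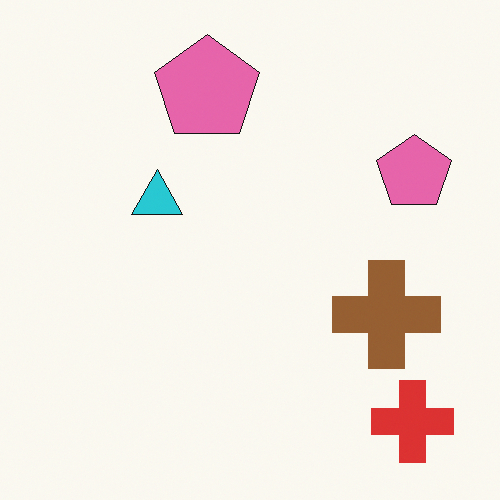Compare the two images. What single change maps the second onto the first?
This is the original image cropped to a modestly smaller region and rescaled.

The visible shapes are larger and the field of view is narrower; shapes near the original edges may be partly or wholly outside the frame — a crop-and-rescale.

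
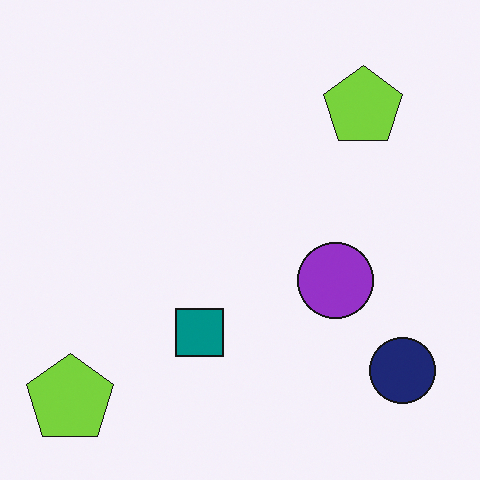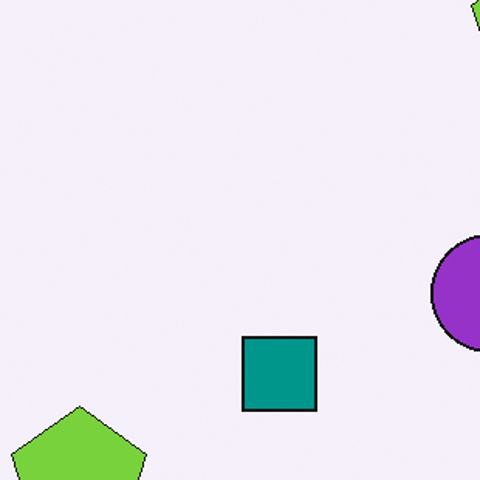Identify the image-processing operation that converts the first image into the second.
This is the original image cropped to a modestly smaller region and rescaled.

The visible shapes are larger and the field of view is narrower; shapes near the original edges may be partly or wholly outside the frame — a crop-and-rescale.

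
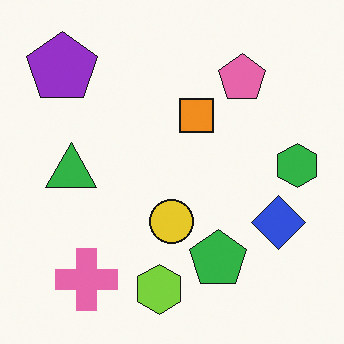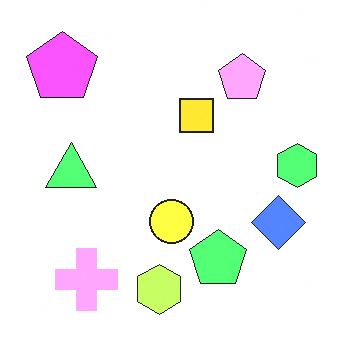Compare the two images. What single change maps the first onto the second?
This is the original image noticeably brightened.

Every pixel — background and shapes alike — is uniformly brightened.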